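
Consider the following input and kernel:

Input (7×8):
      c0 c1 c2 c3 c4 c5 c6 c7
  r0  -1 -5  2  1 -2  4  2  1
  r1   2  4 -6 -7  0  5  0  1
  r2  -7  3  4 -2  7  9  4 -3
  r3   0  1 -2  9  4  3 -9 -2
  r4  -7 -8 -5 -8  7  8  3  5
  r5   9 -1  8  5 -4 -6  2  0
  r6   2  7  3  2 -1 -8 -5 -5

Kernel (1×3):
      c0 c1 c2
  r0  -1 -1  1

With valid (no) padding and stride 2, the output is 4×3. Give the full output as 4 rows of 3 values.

Output[0,0]: The receptive field on the input at this output position is [-1 -5 2]. Elementwise product with the kernel and sum: -1·-1 + -5·-1 + 2·1.
Output[0,1]: The receptive field on the input at this output position is [2 1 -2]. Elementwise product with the kernel and sum: 2·-1 + 1·-1 + -2·1.

8 -5 0
8 5 -12
10 20 -12
-6 -6 4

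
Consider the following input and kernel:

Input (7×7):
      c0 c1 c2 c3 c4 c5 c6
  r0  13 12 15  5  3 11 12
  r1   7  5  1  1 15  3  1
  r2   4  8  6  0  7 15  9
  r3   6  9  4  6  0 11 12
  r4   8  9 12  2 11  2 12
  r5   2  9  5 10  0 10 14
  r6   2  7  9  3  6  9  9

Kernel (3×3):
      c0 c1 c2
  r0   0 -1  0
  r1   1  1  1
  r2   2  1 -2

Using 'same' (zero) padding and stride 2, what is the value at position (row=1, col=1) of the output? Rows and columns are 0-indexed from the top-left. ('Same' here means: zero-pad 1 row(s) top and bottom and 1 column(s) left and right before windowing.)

The receptive field on the zero-padded input at this output position is [5 1 1 / 8 6 0 / 9 4 6]. Elementwise product with the kernel and sum: 1·-1 + 8·1 + 6·1 + 0·1 + 9·2 + 4·1 + 6·-2.

23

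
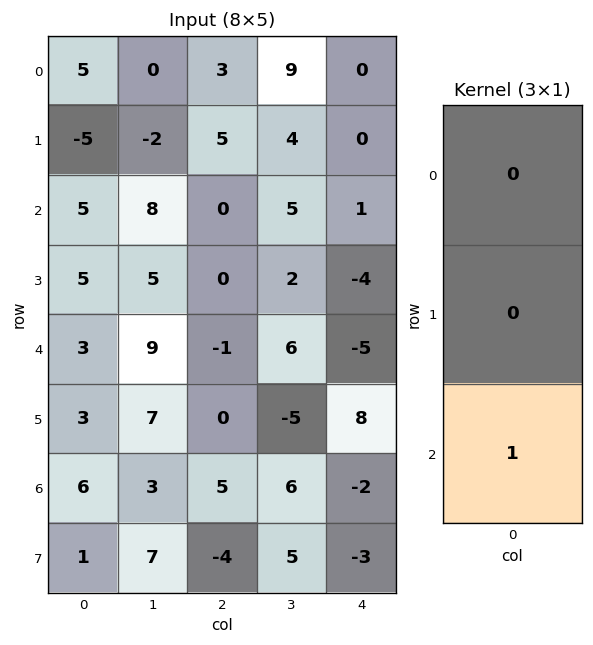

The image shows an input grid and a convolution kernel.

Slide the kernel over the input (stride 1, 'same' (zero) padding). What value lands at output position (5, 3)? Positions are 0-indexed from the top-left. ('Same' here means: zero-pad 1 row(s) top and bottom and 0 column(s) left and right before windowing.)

6

The receptive field on the zero-padded input at this output position is [6 / -5 / 6]. Elementwise product with the kernel and sum: 6·1.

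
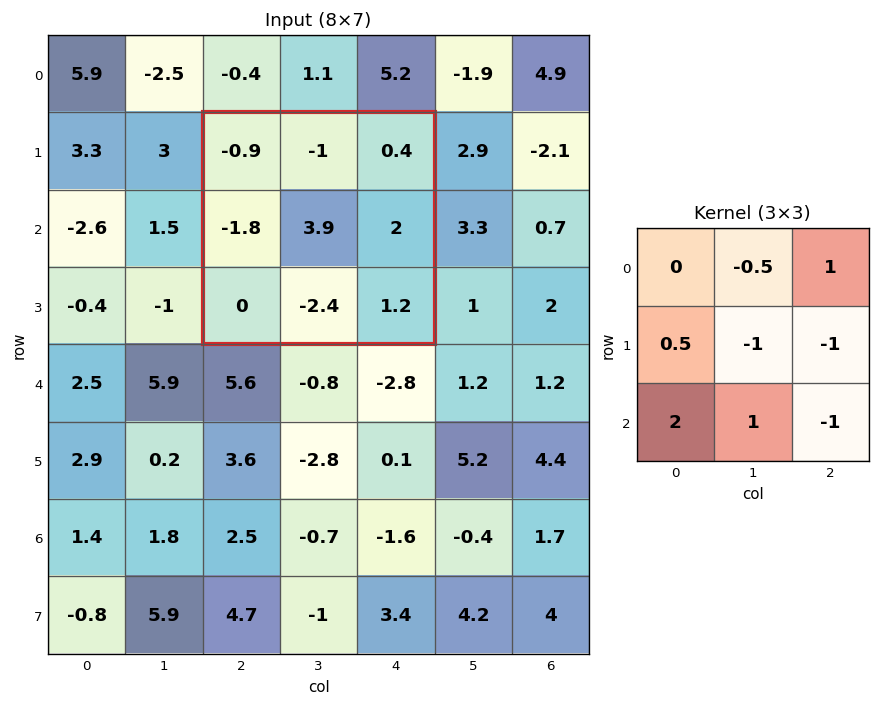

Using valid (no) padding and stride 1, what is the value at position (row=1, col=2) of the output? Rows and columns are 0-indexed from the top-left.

-9.5

The receptive field on the input at this output position is [-0.9 -1 0.4 / -1.8 3.9 2 / 0 -2.4 1.2]. Elementwise product with the kernel and sum: -1·-0.5 + 0.4·1 + -1.8·0.5 + 3.9·-1 + 2·-1 + 0·2 + -2.4·1 + 1.2·-1.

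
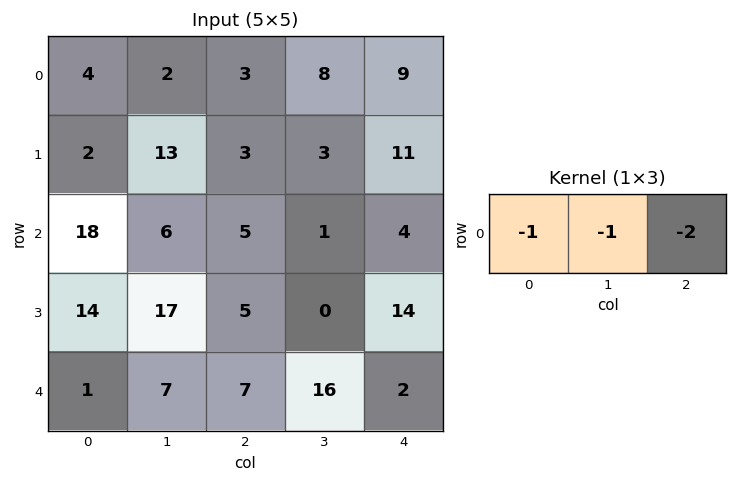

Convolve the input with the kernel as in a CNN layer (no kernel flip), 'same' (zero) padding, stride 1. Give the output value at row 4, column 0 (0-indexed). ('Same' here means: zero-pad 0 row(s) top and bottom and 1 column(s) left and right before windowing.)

-15

The receptive field on the zero-padded input at this output position is [0 1 7]. Elementwise product with the kernel and sum: 0·-1 + 1·-1 + 7·-2.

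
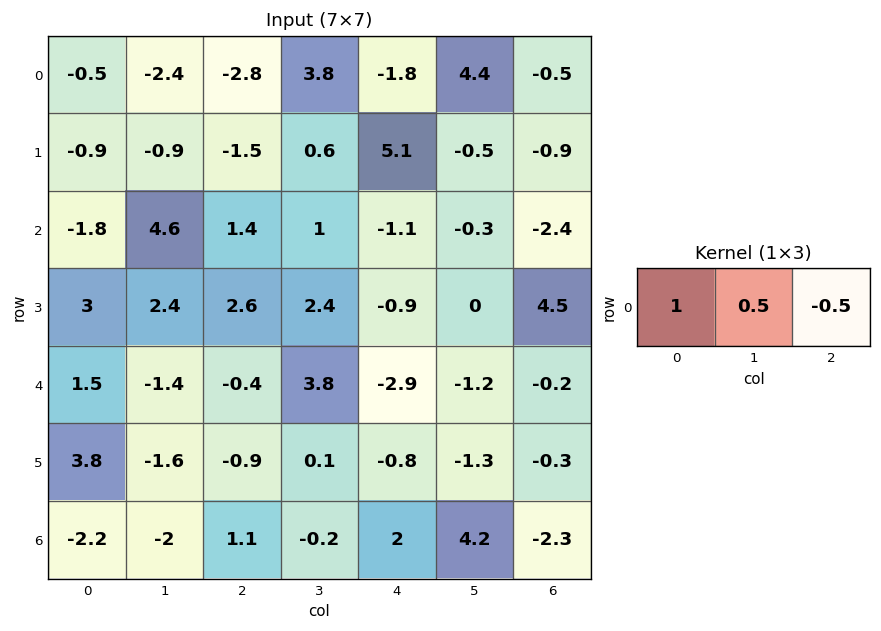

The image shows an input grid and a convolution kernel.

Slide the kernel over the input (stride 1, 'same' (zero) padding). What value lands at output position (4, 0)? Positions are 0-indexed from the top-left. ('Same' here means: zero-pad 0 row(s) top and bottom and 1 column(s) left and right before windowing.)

1.45

The receptive field on the zero-padded input at this output position is [0 1.5 -1.4]. Elementwise product with the kernel and sum: 0·1 + 1.5·0.5 + -1.4·-0.5.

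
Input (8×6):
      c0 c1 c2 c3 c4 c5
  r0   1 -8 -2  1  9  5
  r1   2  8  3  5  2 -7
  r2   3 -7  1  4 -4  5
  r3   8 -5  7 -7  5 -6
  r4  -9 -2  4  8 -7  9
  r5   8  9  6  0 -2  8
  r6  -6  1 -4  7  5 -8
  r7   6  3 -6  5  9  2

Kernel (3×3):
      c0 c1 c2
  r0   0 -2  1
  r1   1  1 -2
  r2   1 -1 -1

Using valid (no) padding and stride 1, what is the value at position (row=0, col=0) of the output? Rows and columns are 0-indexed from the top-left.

27

The receptive field on the input at this output position is [1 -8 -2 / 2 8 3 / 3 -7 1]. Elementwise product with the kernel and sum: -8·-2 + -2·1 + 2·1 + 8·1 + 3·-2 + 3·1 + -7·-1 + 1·-1.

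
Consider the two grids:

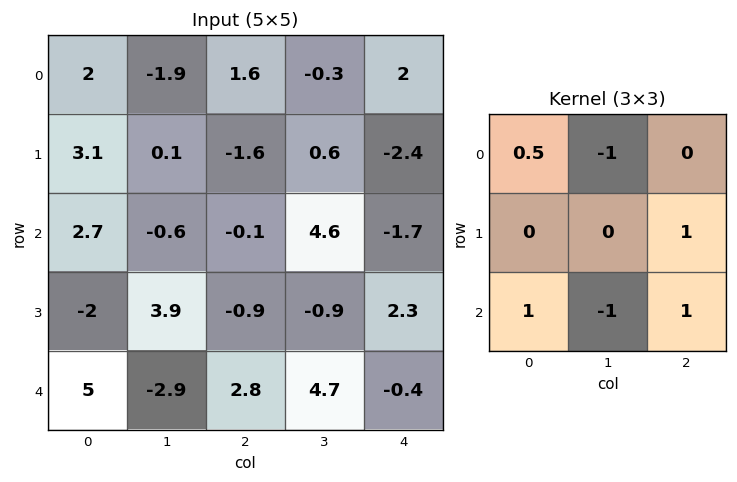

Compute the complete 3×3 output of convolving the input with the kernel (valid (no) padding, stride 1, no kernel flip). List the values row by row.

Output[0,0]: The receptive field on the input at this output position is [2 -1.9 1.6 / 3.1 0.1 -1.6 / 2.7 -0.6 -0.1]. Elementwise product with the kernel and sum: 2·0.5 + -1.9·-1 + -1.6·1 + 2.7·1 + -0.6·-1 + -0.1·1.
Output[0,1]: The receptive field on the input at this output position is [-1.9 1.6 -0.3 / 0.1 -1.6 0.6 / -0.6 -0.1 4.6]. Elementwise product with the kernel and sum: -1.9·0.5 + 1.6·-1 + 0.6·1 + -0.6·1 + -0.1·-1 + 4.6·1.

4.5 2.15 -7.7
-5.45 10.15 -0.8
11.75 -2.1 -4.65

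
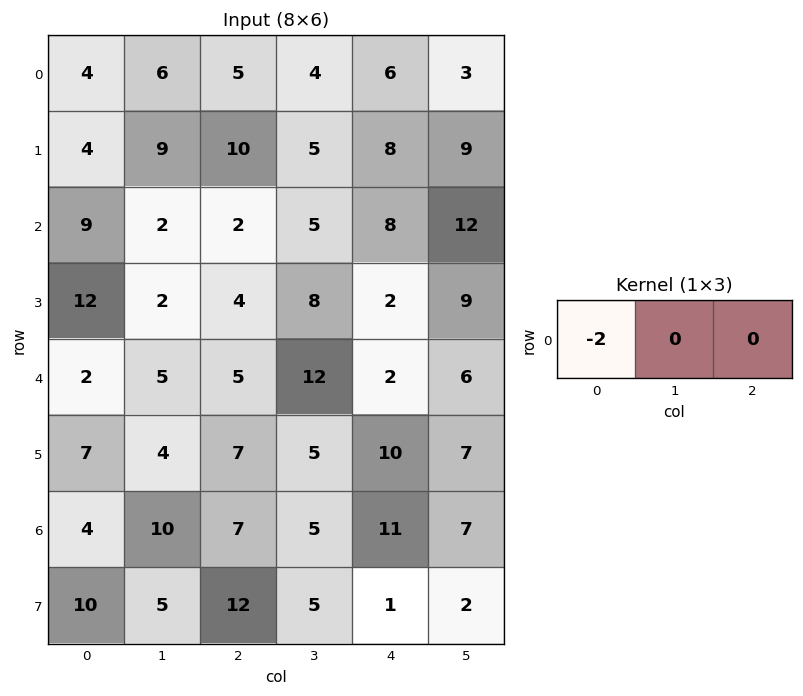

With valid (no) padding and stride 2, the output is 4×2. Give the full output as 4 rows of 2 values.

Output[0,0]: The receptive field on the input at this output position is [4 6 5]. Elementwise product with the kernel and sum: 4·-2.
Output[0,1]: The receptive field on the input at this output position is [5 4 6]. Elementwise product with the kernel and sum: 5·-2.

-8 -10
-18 -4
-4 -10
-8 -14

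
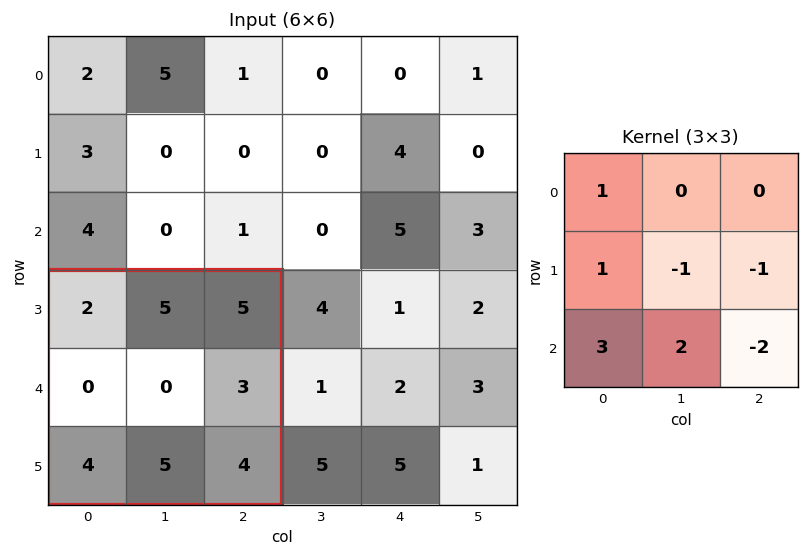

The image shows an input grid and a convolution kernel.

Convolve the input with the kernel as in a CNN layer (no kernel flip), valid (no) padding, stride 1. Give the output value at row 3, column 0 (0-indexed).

13

The receptive field on the input at this output position is [2 5 5 / 0 0 3 / 4 5 4]. Elementwise product with the kernel and sum: 2·1 + 0·1 + 0·-1 + 3·-1 + 4·3 + 5·2 + 4·-2.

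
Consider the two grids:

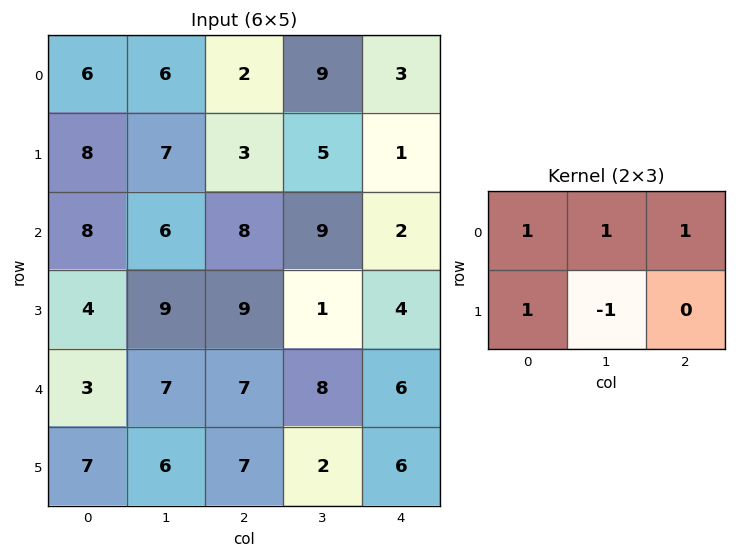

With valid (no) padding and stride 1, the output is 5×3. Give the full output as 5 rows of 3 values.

15 21 12
20 13 8
17 23 27
18 19 13
18 21 26

Output[0,0]: The receptive field on the input at this output position is [6 6 2 / 8 7 3]. Elementwise product with the kernel and sum: 6·1 + 6·1 + 2·1 + 8·1 + 7·-1.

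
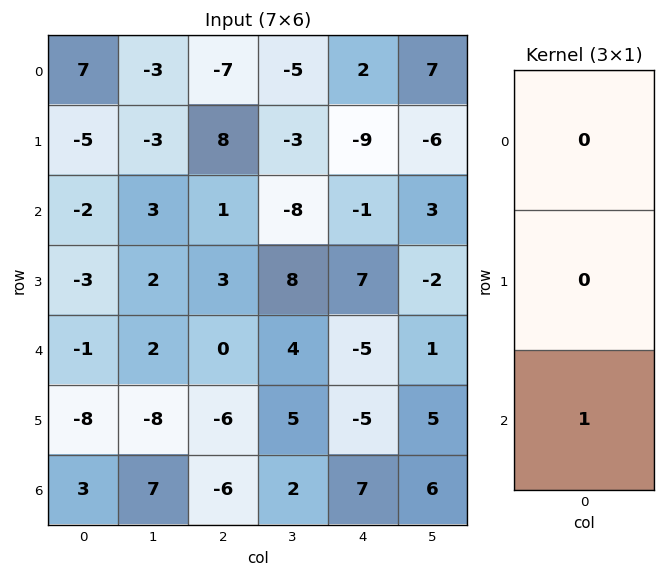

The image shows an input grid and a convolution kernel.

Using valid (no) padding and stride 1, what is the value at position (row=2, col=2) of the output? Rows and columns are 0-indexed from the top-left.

The receptive field on the input at this output position is [1 / 3 / 0]. Elementwise product with the kernel and sum: 0·1.

0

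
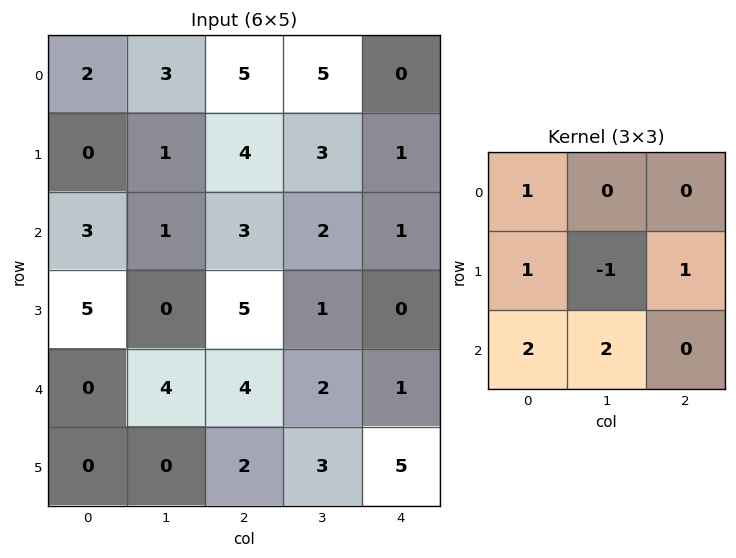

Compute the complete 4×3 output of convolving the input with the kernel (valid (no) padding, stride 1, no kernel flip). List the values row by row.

13 11 17
15 11 18
21 13 19
5 6 18

Output[0,0]: The receptive field on the input at this output position is [2 3 5 / 0 1 4 / 3 1 3]. Elementwise product with the kernel and sum: 2·1 + 0·1 + 1·-1 + 4·1 + 3·2 + 1·2.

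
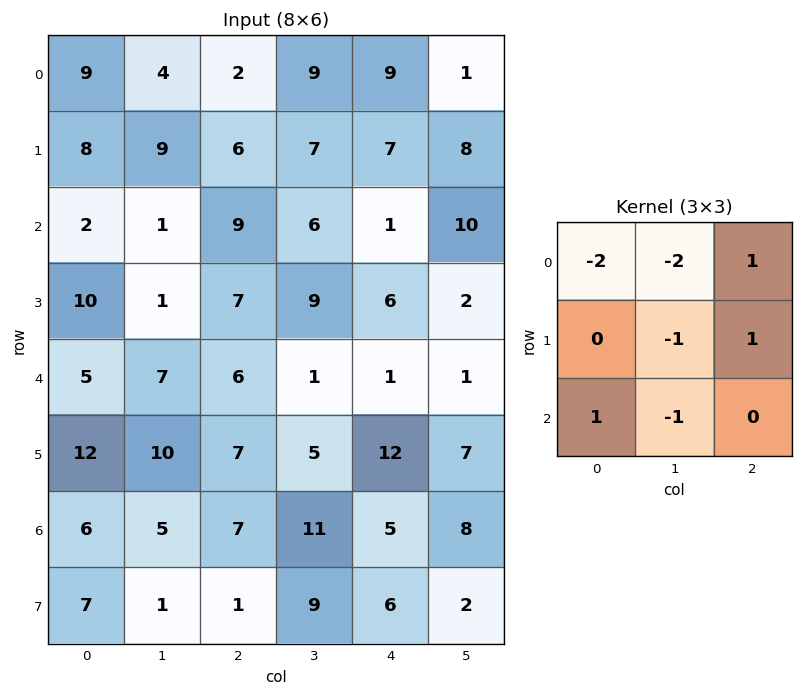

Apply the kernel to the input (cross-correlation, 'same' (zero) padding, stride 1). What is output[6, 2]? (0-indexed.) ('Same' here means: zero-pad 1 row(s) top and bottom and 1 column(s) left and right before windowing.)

-25

The receptive field on the zero-padded input at this output position is [10 7 5 / 5 7 11 / 1 1 9]. Elementwise product with the kernel and sum: 10·-2 + 7·-2 + 5·1 + 7·-1 + 11·1 + 1·1 + 1·-1.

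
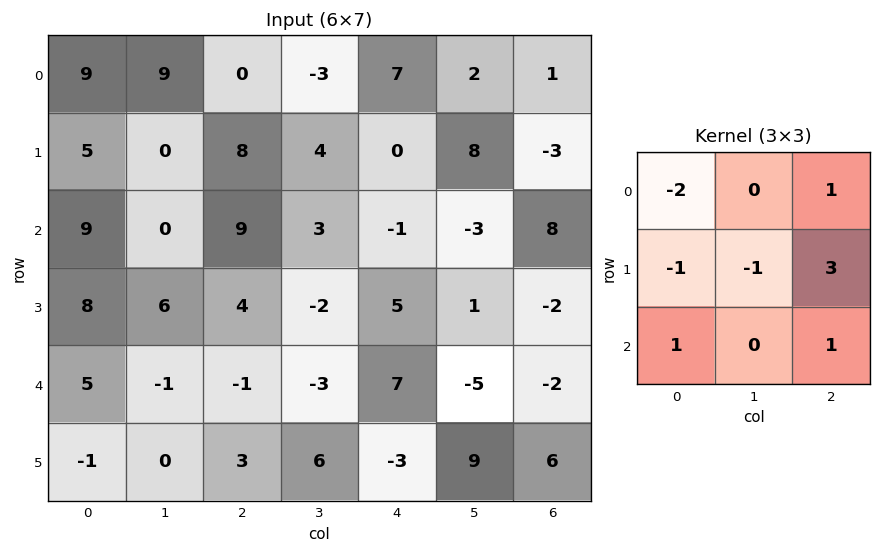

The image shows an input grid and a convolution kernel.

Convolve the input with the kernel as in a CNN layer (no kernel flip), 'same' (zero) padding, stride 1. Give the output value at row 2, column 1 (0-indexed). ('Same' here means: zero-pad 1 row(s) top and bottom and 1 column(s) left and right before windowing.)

28

The receptive field on the zero-padded input at this output position is [5 0 8 / 9 0 9 / 8 6 4]. Elementwise product with the kernel and sum: 5·-2 + 8·1 + 9·-1 + 0·-1 + 9·3 + 8·1 + 4·1.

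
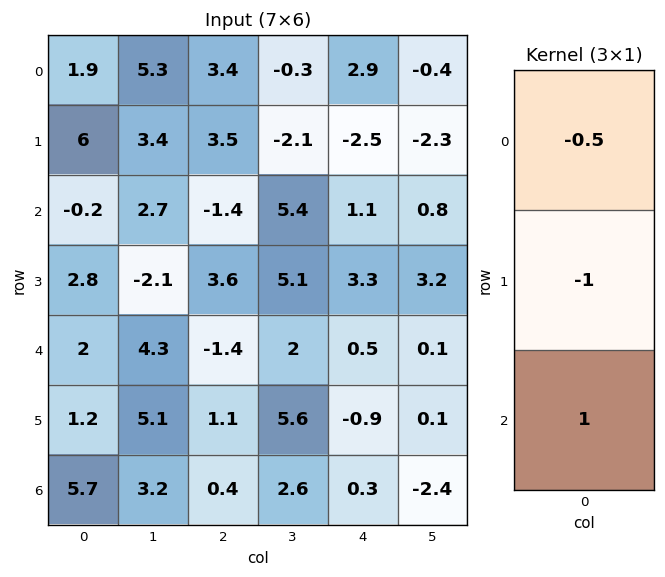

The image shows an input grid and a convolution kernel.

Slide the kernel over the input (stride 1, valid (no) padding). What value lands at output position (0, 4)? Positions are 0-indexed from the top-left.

The receptive field on the input at this output position is [2.9 / -2.5 / 1.1]. Elementwise product with the kernel and sum: 2.9·-0.5 + -2.5·-1 + 1.1·1.

2.15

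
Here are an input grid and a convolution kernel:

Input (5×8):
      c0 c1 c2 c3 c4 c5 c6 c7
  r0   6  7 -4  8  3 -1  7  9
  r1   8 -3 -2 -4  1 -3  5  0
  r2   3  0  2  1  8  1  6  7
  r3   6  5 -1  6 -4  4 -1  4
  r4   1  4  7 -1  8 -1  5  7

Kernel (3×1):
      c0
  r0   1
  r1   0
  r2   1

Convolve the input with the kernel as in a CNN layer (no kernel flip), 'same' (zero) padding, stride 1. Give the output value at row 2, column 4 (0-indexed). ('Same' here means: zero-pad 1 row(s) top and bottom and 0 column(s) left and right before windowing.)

The receptive field on the zero-padded input at this output position is [1 / 8 / -4]. Elementwise product with the kernel and sum: 1·1 + -4·1.

-3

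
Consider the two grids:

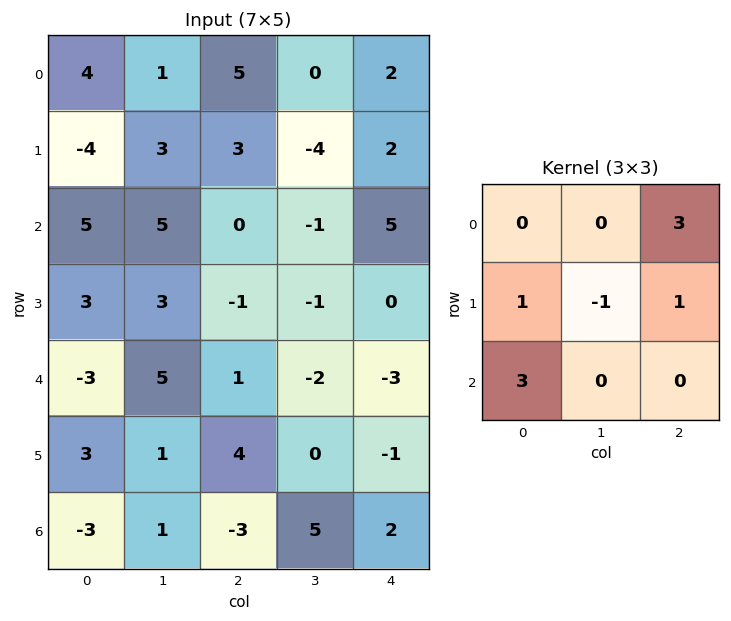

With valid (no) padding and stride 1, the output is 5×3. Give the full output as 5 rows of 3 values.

Output[0,0]: The receptive field on the input at this output position is [4 1 5 / -4 3 3 / 5 5 0]. Elementwise product with the kernel and sum: 5·3 + -4·1 + 3·-1 + 3·1 + 5·3.

26 11 15
18 1 9
-10 15 18
-1 2 12
0 -6 -15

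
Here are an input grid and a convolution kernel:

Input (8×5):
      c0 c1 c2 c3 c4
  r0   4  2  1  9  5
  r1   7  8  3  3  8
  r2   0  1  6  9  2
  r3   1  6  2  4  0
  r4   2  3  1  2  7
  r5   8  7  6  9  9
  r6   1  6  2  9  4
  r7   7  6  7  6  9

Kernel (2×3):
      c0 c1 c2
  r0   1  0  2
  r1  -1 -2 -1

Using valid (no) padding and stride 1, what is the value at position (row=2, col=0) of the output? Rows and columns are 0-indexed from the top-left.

-3

The receptive field on the input at this output position is [0 1 6 / 1 6 2]. Elementwise product with the kernel and sum: 0·1 + 6·2 + 1·-1 + 6·-2 + 2·-1.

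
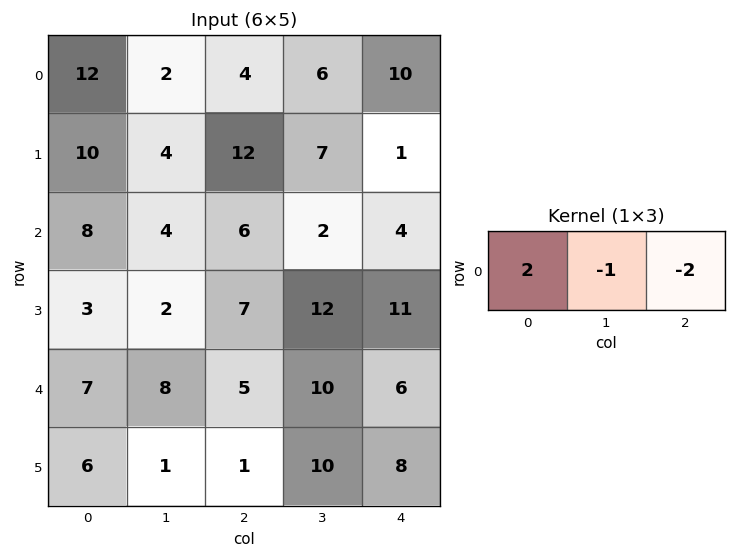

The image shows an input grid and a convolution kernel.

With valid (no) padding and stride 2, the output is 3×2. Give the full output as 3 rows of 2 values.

Output[0,0]: The receptive field on the input at this output position is [12 2 4]. Elementwise product with the kernel and sum: 12·2 + 2·-1 + 4·-2.

14 -18
0 2
-4 -12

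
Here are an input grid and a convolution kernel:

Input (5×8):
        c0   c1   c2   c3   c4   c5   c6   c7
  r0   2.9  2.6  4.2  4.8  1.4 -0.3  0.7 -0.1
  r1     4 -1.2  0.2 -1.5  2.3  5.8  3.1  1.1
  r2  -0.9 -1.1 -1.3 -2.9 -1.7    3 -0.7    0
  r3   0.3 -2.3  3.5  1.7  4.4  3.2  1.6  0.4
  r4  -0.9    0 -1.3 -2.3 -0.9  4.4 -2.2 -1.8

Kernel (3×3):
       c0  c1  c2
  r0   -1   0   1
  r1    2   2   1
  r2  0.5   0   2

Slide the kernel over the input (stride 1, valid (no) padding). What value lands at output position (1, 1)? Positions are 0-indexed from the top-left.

-5.75

The receptive field on the input at this output position is [-1.2 0.2 -1.5 / -1.1 -1.3 -2.9 / -2.3 3.5 1.7]. Elementwise product with the kernel and sum: -1.2·-1 + -1.5·1 + -1.1·2 + -1.3·2 + -2.9·1 + -2.3·0.5 + 1.7·2.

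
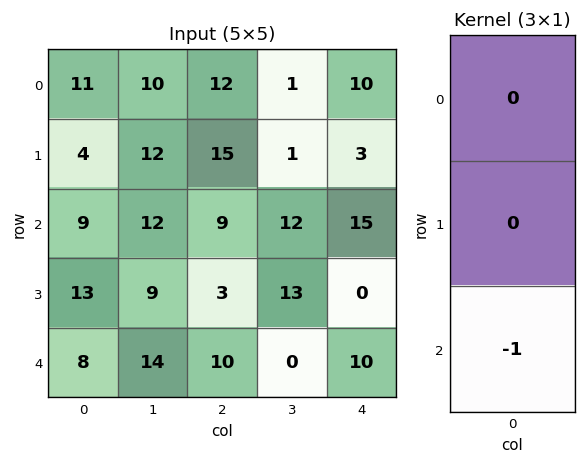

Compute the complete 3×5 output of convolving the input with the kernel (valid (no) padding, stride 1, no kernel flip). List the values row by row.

Output[0,0]: The receptive field on the input at this output position is [11 / 4 / 9]. Elementwise product with the kernel and sum: 9·-1.
Output[0,1]: The receptive field on the input at this output position is [10 / 12 / 12]. Elementwise product with the kernel and sum: 12·-1.

-9 -12 -9 -12 -15
-13 -9 -3 -13 0
-8 -14 -10 0 -10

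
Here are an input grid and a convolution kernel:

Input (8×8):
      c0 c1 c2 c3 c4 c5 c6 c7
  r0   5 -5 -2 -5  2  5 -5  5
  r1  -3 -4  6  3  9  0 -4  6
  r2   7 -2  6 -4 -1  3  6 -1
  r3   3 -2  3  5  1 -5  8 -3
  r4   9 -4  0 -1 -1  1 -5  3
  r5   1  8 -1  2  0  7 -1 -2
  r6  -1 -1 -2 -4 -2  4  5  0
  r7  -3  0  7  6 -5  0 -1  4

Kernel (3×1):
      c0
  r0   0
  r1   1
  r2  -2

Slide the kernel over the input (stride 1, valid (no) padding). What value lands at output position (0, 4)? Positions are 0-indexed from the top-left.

The receptive field on the input at this output position is [2 / 9 / -1]. Elementwise product with the kernel and sum: 9·1 + -1·-2.

11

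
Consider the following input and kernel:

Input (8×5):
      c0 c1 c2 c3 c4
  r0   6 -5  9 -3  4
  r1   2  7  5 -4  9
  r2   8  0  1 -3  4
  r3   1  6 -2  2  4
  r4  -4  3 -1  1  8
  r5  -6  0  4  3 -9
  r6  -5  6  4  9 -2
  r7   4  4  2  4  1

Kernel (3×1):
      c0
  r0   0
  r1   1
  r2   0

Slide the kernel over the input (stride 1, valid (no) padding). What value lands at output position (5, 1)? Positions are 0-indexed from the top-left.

The receptive field on the input at this output position is [0 / 6 / 4]. Elementwise product with the kernel and sum: 6·1.

6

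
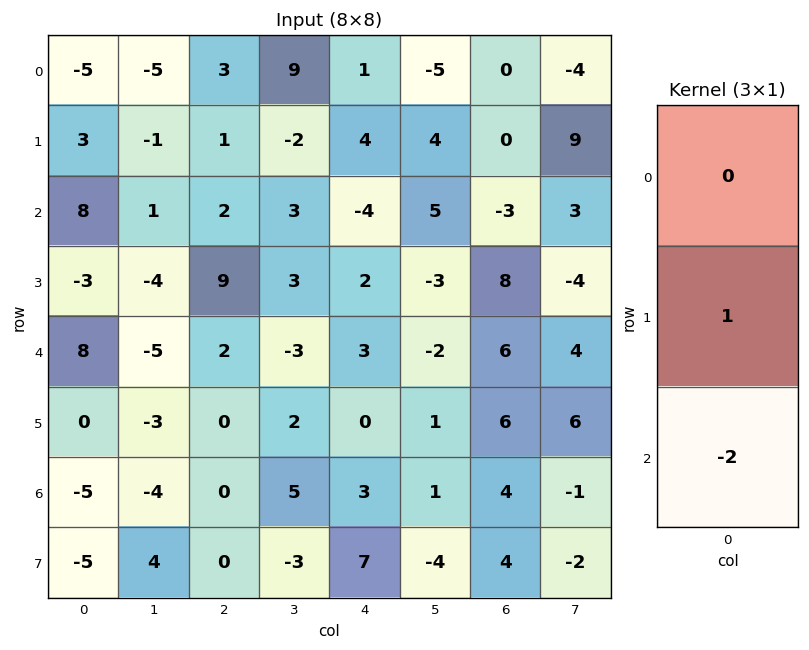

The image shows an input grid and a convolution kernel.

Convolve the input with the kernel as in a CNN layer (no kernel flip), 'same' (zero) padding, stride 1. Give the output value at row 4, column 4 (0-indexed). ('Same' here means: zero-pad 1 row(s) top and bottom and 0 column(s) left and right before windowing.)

3

The receptive field on the zero-padded input at this output position is [2 / 3 / 0]. Elementwise product with the kernel and sum: 3·1 + 0·-2.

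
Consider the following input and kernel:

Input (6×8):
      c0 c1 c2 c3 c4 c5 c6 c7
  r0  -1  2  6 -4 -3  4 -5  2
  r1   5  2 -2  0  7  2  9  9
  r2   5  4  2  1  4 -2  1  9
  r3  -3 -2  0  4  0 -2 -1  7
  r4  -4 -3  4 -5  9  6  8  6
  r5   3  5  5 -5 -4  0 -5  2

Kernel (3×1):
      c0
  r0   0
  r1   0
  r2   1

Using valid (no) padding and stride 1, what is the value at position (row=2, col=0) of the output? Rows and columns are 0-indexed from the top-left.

-4

The receptive field on the input at this output position is [5 / -3 / -4]. Elementwise product with the kernel and sum: -4·1.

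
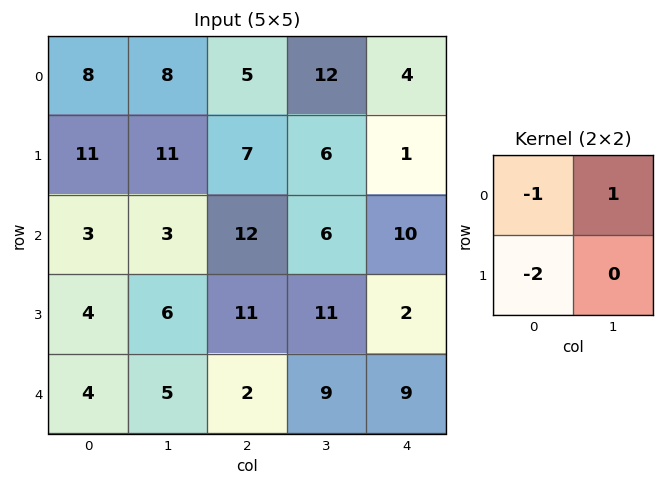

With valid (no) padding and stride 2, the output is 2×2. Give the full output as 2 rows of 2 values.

Output[0,0]: The receptive field on the input at this output position is [8 8 / 11 11]. Elementwise product with the kernel and sum: 8·-1 + 8·1 + 11·-2.
Output[0,1]: The receptive field on the input at this output position is [5 12 / 7 6]. Elementwise product with the kernel and sum: 5·-1 + 12·1 + 7·-2.

-22 -7
-8 -28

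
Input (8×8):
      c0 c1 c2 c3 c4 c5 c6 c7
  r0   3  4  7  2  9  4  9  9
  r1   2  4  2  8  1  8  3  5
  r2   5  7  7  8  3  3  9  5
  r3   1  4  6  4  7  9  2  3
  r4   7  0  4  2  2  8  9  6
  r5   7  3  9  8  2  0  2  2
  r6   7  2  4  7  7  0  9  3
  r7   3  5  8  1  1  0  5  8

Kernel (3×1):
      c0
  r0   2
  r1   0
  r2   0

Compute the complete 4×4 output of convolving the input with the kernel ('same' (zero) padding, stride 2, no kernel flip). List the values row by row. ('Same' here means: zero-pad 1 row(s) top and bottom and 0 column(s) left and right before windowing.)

0 0 0 0
4 4 2 6
2 12 14 4
14 18 4 4

Output[0,0]: The receptive field on the zero-padded input at this output position is [0 / 3 / 2]. Elementwise product with the kernel and sum: 0·2.
Output[0,1]: The receptive field on the zero-padded input at this output position is [0 / 7 / 2]. Elementwise product with the kernel and sum: 0·2.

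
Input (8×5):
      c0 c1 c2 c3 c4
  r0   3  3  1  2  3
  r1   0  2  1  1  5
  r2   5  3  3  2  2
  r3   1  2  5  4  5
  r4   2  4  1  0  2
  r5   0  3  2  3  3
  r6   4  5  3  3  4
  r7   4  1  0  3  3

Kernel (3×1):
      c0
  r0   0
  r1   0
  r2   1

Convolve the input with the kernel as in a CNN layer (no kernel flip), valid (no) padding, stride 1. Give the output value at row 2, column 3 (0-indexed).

0

The receptive field on the input at this output position is [2 / 4 / 0]. Elementwise product with the kernel and sum: 0·1.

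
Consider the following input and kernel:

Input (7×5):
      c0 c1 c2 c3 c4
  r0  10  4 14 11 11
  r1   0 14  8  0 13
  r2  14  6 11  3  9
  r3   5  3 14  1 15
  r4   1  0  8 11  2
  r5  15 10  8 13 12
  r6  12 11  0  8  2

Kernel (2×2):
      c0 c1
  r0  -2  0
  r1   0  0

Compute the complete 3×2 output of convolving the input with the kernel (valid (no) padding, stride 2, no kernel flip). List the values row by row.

-20 -28
-28 -22
-2 -16

Output[0,0]: The receptive field on the input at this output position is [10 4 / 0 14]. Elementwise product with the kernel and sum: 10·-2.
Output[0,1]: The receptive field on the input at this output position is [14 11 / 8 0]. Elementwise product with the kernel and sum: 14·-2.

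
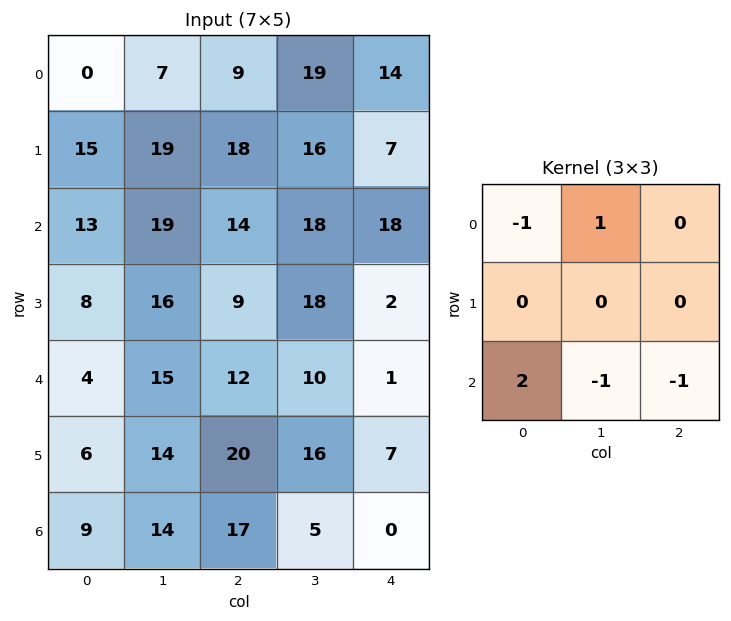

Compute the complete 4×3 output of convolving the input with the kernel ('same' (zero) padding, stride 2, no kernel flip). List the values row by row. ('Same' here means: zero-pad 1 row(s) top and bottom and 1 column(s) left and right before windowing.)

-34 4 25
-9 4 25
-12 -15 9
6 6 -9

Output[0,0]: The receptive field on the zero-padded input at this output position is [0 0 0 / 0 0 7 / 0 15 19]. Elementwise product with the kernel and sum: 0·-1 + 0·1 + 0·2 + 15·-1 + 19·-1.
Output[0,1]: The receptive field on the zero-padded input at this output position is [0 0 0 / 7 9 19 / 19 18 16]. Elementwise product with the kernel and sum: 0·-1 + 0·1 + 19·2 + 18·-1 + 16·-1.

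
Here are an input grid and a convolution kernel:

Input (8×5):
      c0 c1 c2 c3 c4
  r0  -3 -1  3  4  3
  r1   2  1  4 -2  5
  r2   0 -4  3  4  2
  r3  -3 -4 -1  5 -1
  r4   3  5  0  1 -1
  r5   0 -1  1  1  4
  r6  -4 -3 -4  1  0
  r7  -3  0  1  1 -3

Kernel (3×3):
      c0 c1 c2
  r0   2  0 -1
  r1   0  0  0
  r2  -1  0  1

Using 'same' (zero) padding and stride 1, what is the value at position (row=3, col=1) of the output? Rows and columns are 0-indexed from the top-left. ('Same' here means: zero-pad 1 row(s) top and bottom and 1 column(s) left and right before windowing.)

The receptive field on the zero-padded input at this output position is [0 -4 3 / -3 -4 -1 / 3 5 0]. Elementwise product with the kernel and sum: 0·2 + 3·-1 + 3·-1 + 0·1.

-6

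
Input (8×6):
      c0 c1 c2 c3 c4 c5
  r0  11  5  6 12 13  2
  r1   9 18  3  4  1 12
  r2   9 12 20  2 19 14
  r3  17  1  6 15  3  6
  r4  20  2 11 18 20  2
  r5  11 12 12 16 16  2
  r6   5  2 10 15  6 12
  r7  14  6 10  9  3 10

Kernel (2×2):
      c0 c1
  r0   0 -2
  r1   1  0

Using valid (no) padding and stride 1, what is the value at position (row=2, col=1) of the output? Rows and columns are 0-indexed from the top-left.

The receptive field on the input at this output position is [12 20 / 1 6]. Elementwise product with the kernel and sum: 20·-2 + 1·1.

-39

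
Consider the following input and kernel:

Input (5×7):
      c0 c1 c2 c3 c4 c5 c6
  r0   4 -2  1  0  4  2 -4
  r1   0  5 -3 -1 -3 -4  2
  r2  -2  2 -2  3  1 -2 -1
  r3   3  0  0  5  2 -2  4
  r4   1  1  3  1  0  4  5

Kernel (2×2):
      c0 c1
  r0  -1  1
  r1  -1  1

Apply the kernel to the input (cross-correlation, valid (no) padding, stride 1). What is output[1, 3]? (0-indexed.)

The receptive field on the input at this output position is [-1 -3 / 3 1]. Elementwise product with the kernel and sum: -1·-1 + -3·1 + 3·-1 + 1·1.

-4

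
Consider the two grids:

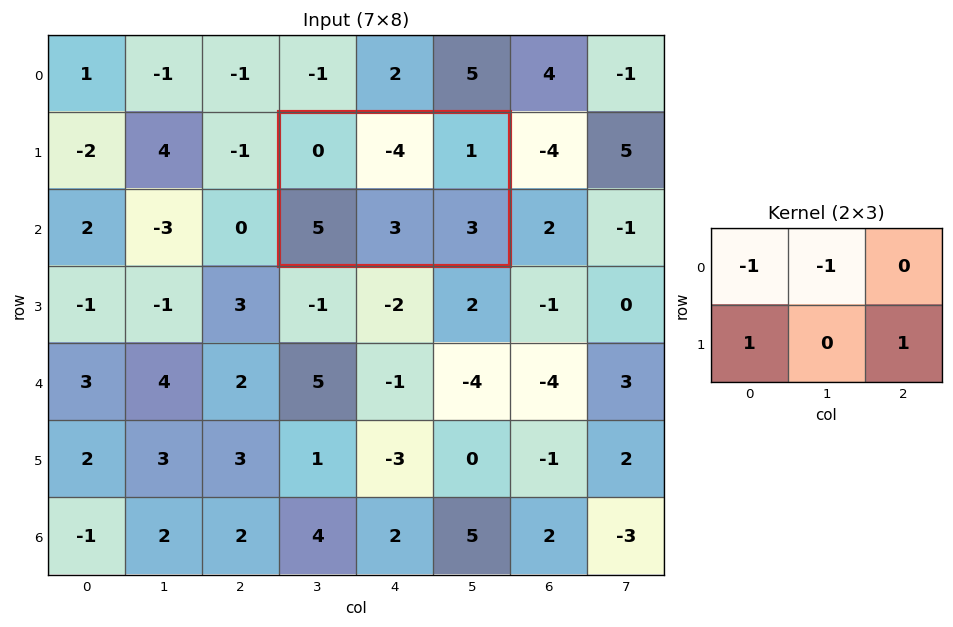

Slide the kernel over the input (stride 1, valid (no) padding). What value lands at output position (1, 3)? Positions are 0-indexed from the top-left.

12

The receptive field on the input at this output position is [0 -4 1 / 5 3 3]. Elementwise product with the kernel and sum: 0·-1 + -4·-1 + 5·1 + 3·1.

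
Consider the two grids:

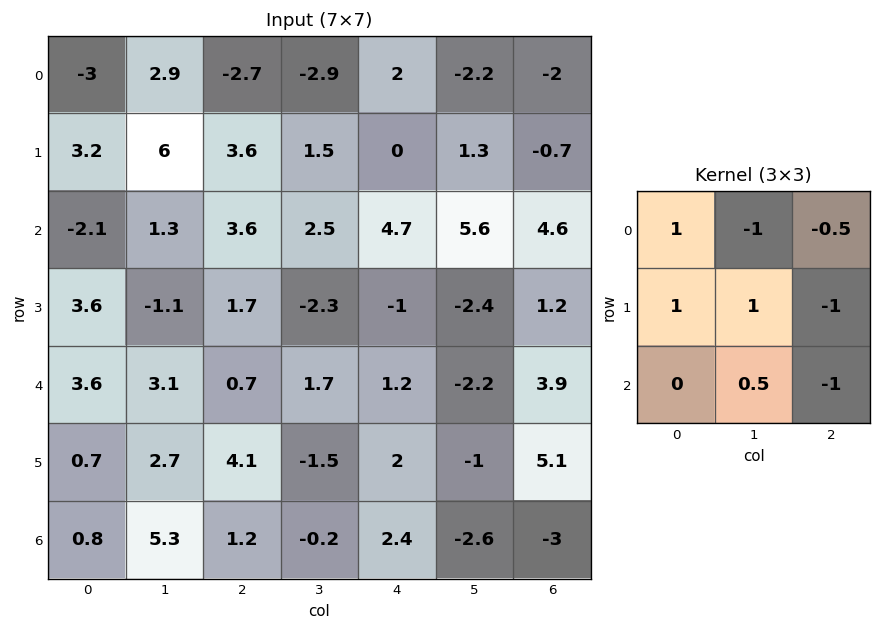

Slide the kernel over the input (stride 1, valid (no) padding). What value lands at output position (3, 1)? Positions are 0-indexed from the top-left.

4

The receptive field on the input at this output position is [-1.1 1.7 -2.3 / 3.1 0.7 1.7 / 2.7 4.1 -1.5]. Elementwise product with the kernel and sum: -1.1·1 + 1.7·-1 + -2.3·-0.5 + 3.1·1 + 0.7·1 + 1.7·-1 + 4.1·0.5 + -1.5·-1.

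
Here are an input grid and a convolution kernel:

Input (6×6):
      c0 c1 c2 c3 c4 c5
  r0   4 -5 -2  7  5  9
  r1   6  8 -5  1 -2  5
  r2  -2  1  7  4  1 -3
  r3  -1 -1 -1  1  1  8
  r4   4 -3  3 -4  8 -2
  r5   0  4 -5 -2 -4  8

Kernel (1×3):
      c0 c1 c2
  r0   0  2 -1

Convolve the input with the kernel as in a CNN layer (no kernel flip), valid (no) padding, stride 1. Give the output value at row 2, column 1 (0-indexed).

10

The receptive field on the input at this output position is [1 7 4]. Elementwise product with the kernel and sum: 7·2 + 4·-1.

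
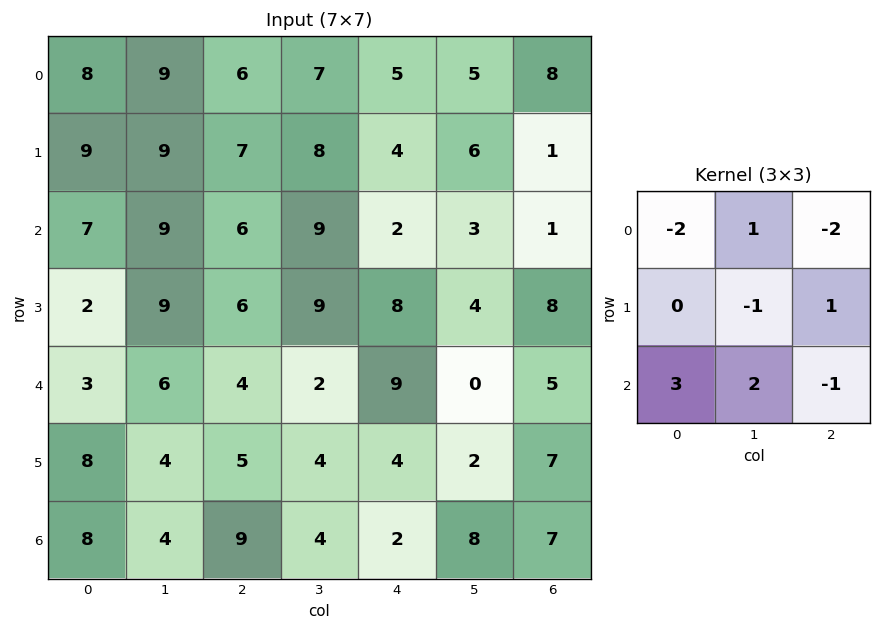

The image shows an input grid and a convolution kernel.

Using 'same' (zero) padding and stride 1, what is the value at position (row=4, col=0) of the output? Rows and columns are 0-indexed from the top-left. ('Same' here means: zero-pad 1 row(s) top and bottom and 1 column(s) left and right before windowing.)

-1

The receptive field on the zero-padded input at this output position is [0 2 9 / 0 3 6 / 0 8 4]. Elementwise product with the kernel and sum: 0·-2 + 2·1 + 9·-2 + 3·-1 + 6·1 + 0·3 + 8·2 + 4·-1.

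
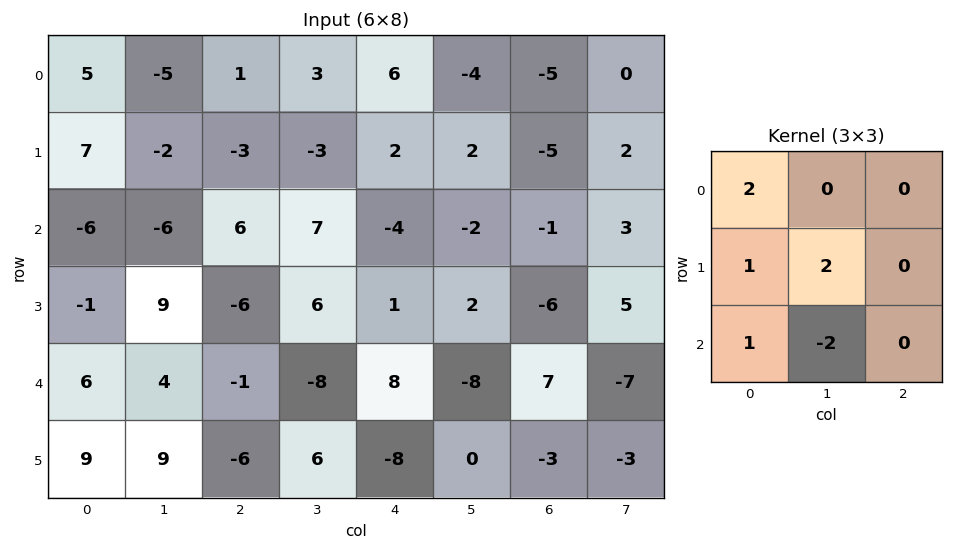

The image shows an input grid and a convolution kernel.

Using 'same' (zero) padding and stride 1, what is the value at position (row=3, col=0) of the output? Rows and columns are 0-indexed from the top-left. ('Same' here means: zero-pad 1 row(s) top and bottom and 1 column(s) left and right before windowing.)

The receptive field on the zero-padded input at this output position is [0 -6 -6 / 0 -1 9 / 0 6 4]. Elementwise product with the kernel and sum: 0·2 + 0·1 + -1·2 + 0·1 + 6·-2.

-14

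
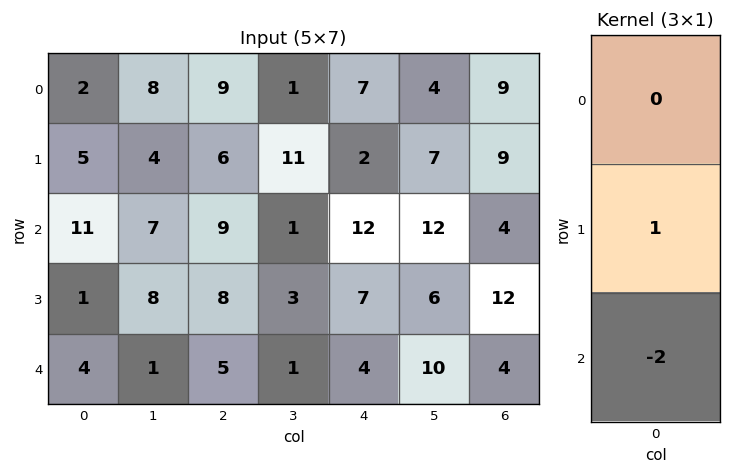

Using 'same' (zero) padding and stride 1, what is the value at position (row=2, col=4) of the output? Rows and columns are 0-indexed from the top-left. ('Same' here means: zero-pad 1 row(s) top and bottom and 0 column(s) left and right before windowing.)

The receptive field on the zero-padded input at this output position is [2 / 12 / 7]. Elementwise product with the kernel and sum: 12·1 + 7·-2.

-2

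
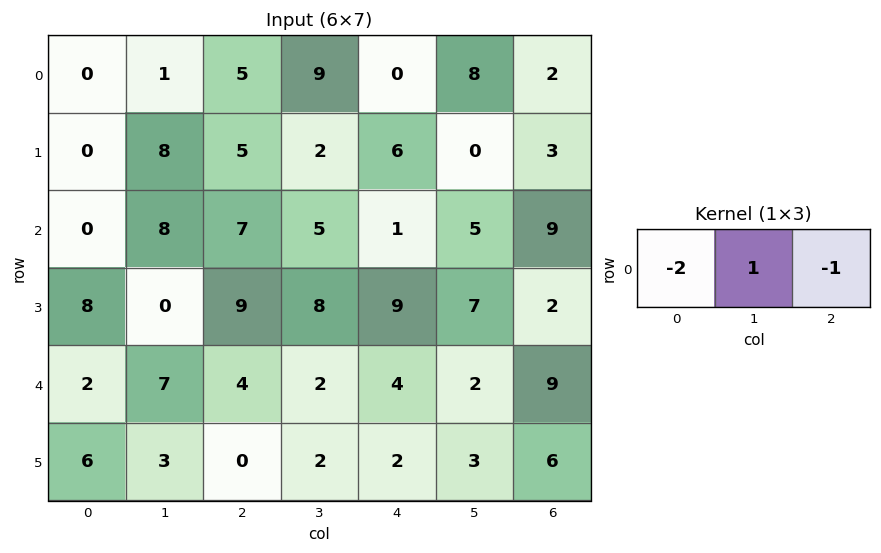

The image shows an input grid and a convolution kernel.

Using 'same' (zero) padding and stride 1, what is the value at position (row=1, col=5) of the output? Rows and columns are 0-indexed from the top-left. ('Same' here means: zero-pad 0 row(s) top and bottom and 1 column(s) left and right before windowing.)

The receptive field on the zero-padded input at this output position is [6 0 3]. Elementwise product with the kernel and sum: 6·-2 + 0·1 + 3·-1.

-15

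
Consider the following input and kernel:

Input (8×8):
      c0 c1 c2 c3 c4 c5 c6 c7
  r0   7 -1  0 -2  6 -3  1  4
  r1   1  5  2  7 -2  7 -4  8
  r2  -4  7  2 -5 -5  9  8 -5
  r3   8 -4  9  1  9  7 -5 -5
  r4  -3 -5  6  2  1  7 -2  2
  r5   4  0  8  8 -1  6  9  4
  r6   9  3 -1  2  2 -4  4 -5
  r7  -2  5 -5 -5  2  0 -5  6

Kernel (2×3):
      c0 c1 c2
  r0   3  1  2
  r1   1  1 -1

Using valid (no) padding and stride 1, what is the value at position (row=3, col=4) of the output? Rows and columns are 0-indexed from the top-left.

The receptive field on the input at this output position is [9 7 -5 / 1 7 -2]. Elementwise product with the kernel and sum: 9·3 + 7·1 + -5·2 + 1·1 + 7·1 + -2·-1.

34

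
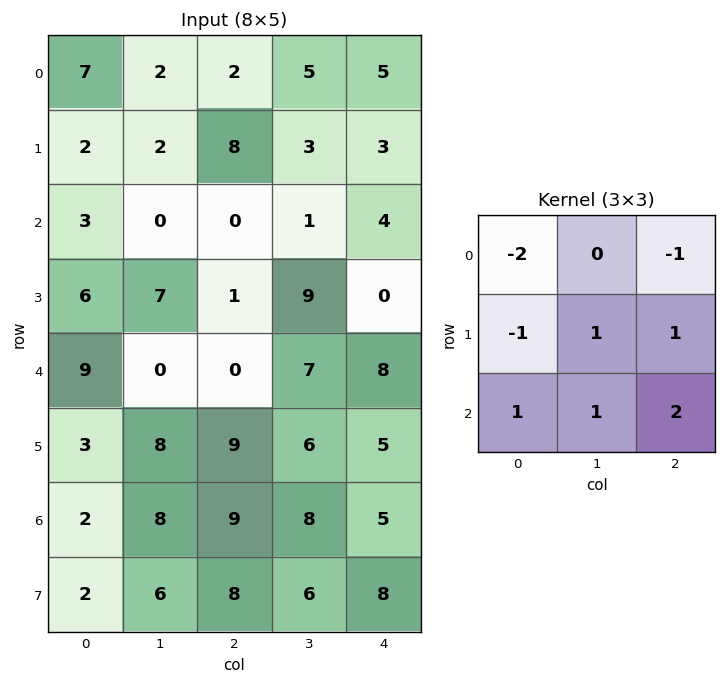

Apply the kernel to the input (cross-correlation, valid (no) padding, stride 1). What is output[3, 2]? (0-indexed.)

The receptive field on the input at this output position is [1 9 0 / 0 7 8 / 9 6 5]. Elementwise product with the kernel and sum: 1·-2 + 0·-1 + 0·-1 + 7·1 + 8·1 + 9·1 + 6·1 + 5·2.

38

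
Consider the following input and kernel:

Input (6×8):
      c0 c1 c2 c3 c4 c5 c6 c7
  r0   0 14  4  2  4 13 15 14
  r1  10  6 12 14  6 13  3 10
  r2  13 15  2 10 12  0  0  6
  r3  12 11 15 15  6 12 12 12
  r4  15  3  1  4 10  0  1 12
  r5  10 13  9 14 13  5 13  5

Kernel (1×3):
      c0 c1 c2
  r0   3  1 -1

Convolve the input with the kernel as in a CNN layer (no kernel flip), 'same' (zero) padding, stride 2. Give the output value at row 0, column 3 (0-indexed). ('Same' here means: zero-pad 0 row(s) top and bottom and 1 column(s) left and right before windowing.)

40

The receptive field on the zero-padded input at this output position is [13 15 14]. Elementwise product with the kernel and sum: 13·3 + 15·1 + 14·-1.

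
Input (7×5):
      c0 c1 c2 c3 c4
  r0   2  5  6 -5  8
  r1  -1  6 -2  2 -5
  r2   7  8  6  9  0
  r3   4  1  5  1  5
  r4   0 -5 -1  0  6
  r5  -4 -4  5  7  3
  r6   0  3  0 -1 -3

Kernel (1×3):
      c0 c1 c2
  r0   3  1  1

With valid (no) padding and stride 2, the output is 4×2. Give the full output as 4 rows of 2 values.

Output[0,0]: The receptive field on the input at this output position is [2 5 6]. Elementwise product with the kernel and sum: 2·3 + 5·1 + 6·1.

17 21
35 27
-6 3
3 -4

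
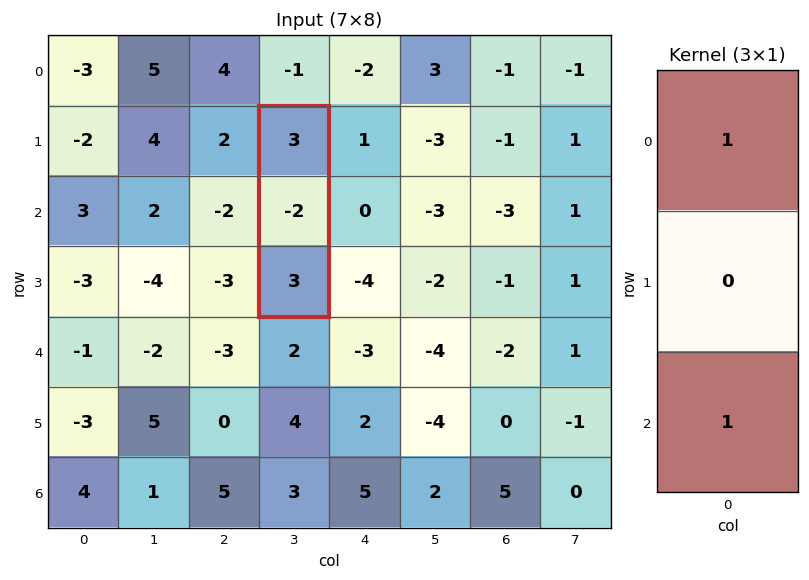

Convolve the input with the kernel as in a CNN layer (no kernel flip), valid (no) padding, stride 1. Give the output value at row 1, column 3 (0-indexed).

6

The receptive field on the input at this output position is [3 / -2 / 3]. Elementwise product with the kernel and sum: 3·1 + 3·1.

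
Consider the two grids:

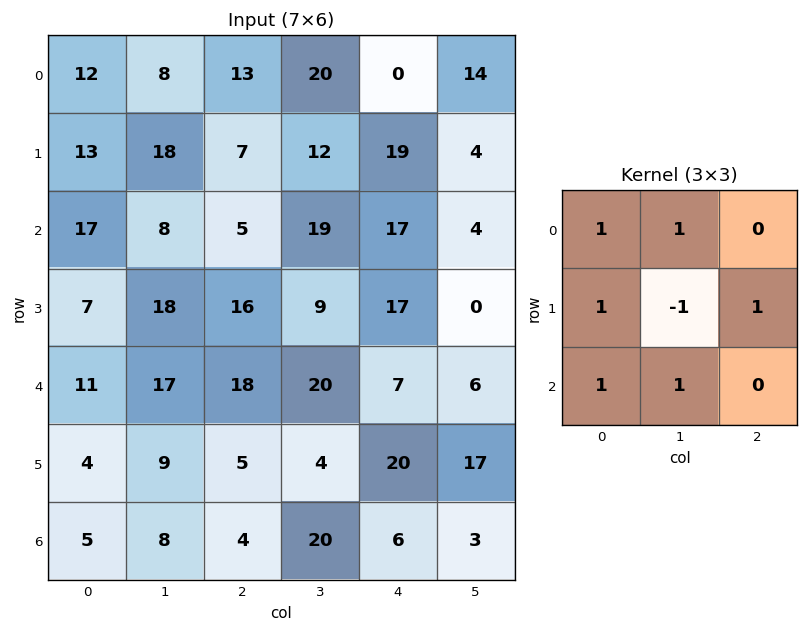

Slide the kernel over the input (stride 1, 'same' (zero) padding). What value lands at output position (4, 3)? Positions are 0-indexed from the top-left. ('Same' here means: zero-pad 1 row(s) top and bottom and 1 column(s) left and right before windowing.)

39

The receptive field on the zero-padded input at this output position is [16 9 17 / 18 20 7 / 5 4 20]. Elementwise product with the kernel and sum: 16·1 + 9·1 + 18·1 + 20·-1 + 7·1 + 5·1 + 4·1.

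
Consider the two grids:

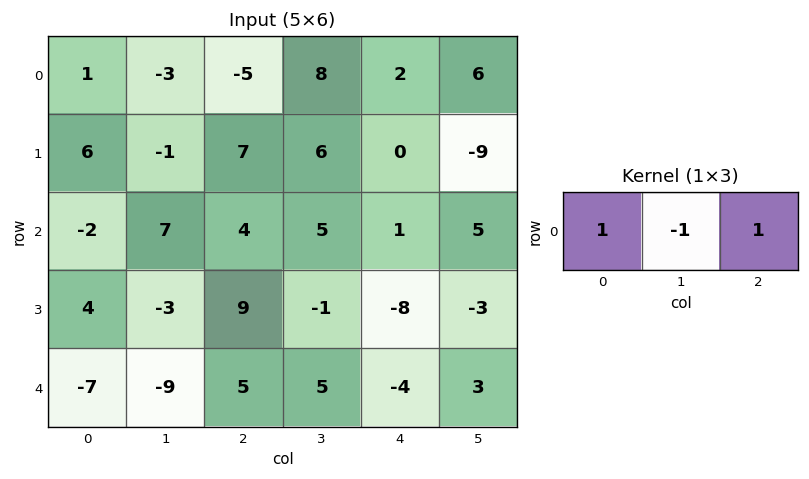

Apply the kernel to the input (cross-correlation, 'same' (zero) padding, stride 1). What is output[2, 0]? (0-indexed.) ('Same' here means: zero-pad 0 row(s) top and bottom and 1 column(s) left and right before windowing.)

9

The receptive field on the zero-padded input at this output position is [0 -2 7]. Elementwise product with the kernel and sum: 0·1 + -2·-1 + 7·1.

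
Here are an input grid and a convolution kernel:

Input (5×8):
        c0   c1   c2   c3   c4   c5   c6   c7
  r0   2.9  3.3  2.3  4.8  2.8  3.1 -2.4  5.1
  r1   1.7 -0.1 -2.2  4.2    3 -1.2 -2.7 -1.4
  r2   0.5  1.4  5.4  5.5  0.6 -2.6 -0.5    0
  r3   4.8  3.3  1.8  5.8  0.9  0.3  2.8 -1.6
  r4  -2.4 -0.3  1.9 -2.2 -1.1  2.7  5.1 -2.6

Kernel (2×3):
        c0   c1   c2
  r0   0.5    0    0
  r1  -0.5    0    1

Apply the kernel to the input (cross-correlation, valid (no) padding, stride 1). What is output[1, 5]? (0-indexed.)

The receptive field on the input at this output position is [-1.2 -2.7 -1.4 / -2.6 -0.5 0]. Elementwise product with the kernel and sum: -1.2·0.5 + -2.6·-0.5 + 0·1.

0.7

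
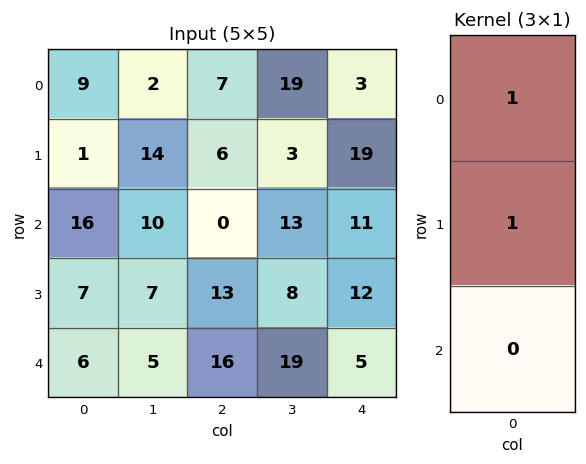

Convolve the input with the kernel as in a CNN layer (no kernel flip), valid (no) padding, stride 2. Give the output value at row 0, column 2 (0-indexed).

22

The receptive field on the input at this output position is [3 / 19 / 11]. Elementwise product with the kernel and sum: 3·1 + 19·1.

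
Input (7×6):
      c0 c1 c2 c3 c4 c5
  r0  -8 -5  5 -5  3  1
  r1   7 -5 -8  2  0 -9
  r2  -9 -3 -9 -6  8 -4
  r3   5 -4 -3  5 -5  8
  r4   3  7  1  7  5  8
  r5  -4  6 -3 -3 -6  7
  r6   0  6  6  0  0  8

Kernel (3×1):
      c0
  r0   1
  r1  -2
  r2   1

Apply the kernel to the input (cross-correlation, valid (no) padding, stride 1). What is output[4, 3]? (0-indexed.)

The receptive field on the input at this output position is [7 / -3 / 0]. Elementwise product with the kernel and sum: 7·1 + -3·-2 + 0·1.

13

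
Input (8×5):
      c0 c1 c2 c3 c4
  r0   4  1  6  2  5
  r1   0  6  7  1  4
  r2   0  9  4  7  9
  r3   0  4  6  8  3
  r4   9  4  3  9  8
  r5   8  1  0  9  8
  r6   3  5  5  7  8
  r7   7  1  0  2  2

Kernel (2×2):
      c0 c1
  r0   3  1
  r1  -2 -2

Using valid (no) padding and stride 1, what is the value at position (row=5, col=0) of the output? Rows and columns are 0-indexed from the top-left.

The receptive field on the input at this output position is [8 1 / 3 5]. Elementwise product with the kernel and sum: 8·3 + 1·1 + 3·-2 + 5·-2.

9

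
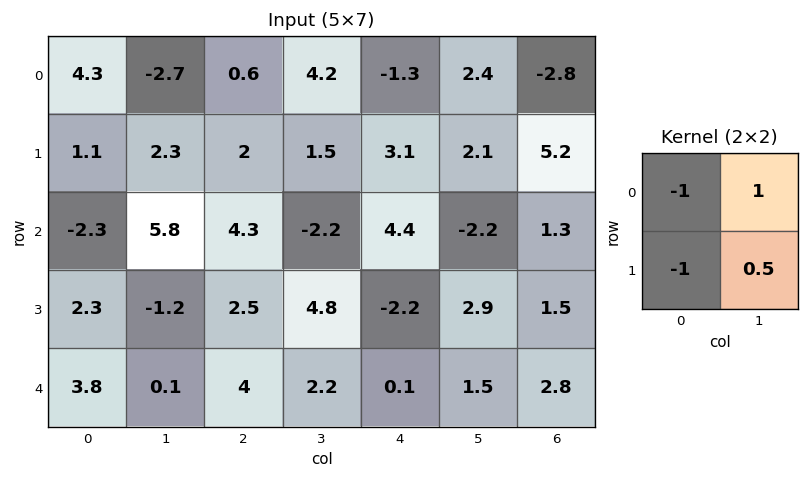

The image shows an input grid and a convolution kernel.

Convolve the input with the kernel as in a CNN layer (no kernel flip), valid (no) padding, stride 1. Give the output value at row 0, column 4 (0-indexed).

The receptive field on the input at this output position is [-1.3 2.4 / 3.1 2.1]. Elementwise product with the kernel and sum: -1.3·-1 + 2.4·1 + 3.1·-1 + 2.1·0.5.

1.65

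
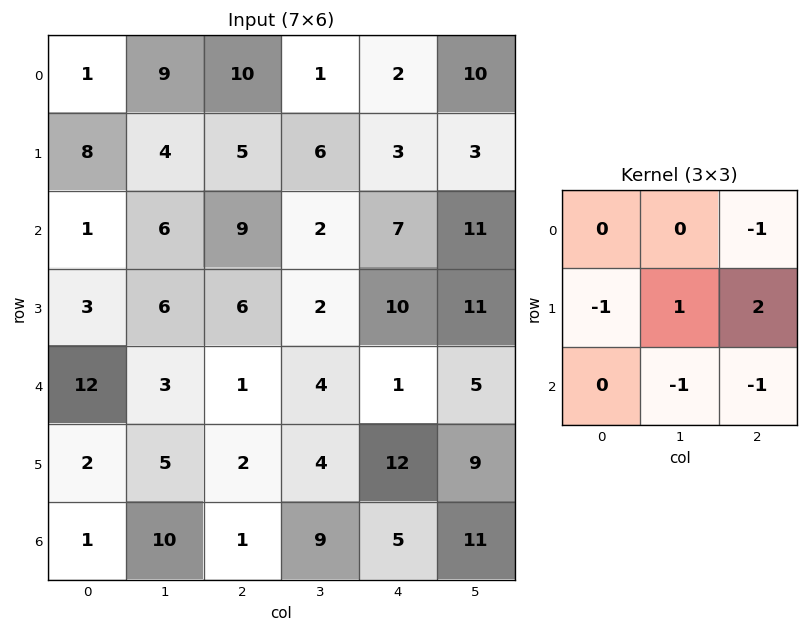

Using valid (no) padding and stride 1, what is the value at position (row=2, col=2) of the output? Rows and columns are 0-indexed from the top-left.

The receptive field on the input at this output position is [9 2 7 / 6 2 10 / 1 4 1]. Elementwise product with the kernel and sum: 7·-1 + 6·-1 + 2·1 + 10·2 + 4·-1 + 1·-1.

4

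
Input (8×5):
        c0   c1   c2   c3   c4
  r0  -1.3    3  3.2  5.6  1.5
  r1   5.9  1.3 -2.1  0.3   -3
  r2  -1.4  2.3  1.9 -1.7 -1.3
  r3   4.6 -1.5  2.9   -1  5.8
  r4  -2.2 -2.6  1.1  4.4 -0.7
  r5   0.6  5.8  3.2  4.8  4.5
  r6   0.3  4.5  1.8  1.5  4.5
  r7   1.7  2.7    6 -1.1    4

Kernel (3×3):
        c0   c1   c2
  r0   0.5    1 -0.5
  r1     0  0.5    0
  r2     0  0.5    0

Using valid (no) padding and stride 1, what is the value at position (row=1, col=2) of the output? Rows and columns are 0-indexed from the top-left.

The receptive field on the input at this output position is [-2.1 0.3 -3 / 1.9 -1.7 -1.3 / 2.9 -1 5.8]. Elementwise product with the kernel and sum: -2.1·0.5 + 0.3·1 + -3·-0.5 + -1.7·0.5 + -1·0.5.

-0.6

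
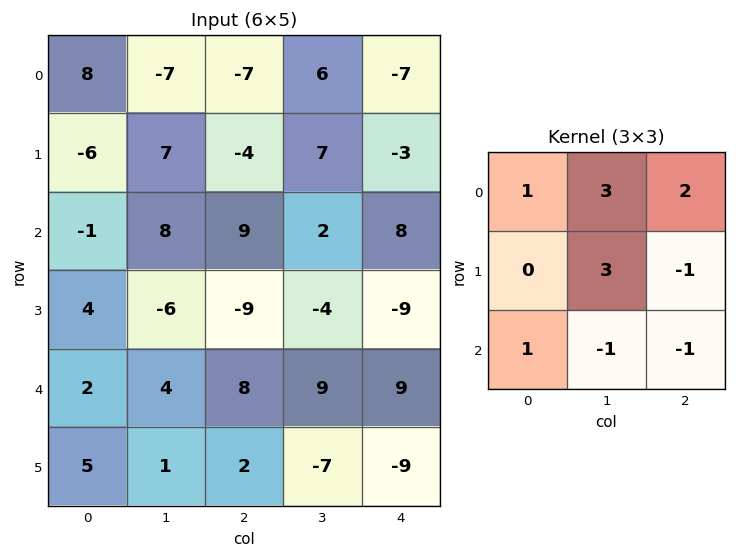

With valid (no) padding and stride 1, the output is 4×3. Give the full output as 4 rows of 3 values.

-20 -38 20
41 41 13
22 3 18
-26 -20 -3

Output[0,0]: The receptive field on the input at this output position is [8 -7 -7 / -6 7 -4 / -1 8 9]. Elementwise product with the kernel and sum: 8·1 + -7·3 + -7·2 + 7·3 + -4·-1 + -1·1 + 8·-1 + 9·-1.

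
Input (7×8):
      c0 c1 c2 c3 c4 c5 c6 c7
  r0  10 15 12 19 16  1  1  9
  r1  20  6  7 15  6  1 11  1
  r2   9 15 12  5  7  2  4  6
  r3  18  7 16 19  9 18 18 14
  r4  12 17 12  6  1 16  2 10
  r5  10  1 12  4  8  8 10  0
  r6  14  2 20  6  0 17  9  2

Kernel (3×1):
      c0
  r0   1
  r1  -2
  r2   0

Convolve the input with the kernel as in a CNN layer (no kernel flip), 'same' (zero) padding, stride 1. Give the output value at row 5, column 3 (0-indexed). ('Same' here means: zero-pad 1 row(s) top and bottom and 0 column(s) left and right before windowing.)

The receptive field on the zero-padded input at this output position is [6 / 4 / 6]. Elementwise product with the kernel and sum: 6·1 + 4·-2.

-2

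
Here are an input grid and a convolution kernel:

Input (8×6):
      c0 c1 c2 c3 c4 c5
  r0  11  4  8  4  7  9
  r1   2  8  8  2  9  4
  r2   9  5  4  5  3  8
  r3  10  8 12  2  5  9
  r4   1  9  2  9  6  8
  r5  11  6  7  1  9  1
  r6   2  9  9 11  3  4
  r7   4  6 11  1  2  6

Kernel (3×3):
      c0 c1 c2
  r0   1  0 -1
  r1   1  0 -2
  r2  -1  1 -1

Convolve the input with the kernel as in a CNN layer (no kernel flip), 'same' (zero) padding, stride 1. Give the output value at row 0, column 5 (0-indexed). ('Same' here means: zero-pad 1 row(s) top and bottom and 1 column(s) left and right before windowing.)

2

The receptive field on the zero-padded input at this output position is [0 0 0 / 7 9 0 / 9 4 0]. Elementwise product with the kernel and sum: 0·1 + 0·-1 + 7·1 + 0·-2 + 9·-1 + 4·1 + 0·-1.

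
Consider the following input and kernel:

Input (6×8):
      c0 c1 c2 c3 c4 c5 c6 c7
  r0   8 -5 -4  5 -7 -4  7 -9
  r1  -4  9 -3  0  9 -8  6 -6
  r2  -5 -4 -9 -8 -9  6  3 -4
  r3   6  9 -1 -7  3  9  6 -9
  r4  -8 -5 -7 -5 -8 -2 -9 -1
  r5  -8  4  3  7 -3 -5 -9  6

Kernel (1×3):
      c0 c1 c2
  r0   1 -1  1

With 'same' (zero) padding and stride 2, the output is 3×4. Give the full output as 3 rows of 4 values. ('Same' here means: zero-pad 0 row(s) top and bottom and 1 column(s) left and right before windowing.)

-13 4 8 -20
1 -3 7 -1
3 -3 1 6

Output[0,0]: The receptive field on the zero-padded input at this output position is [0 8 -5]. Elementwise product with the kernel and sum: 0·1 + 8·-1 + -5·1.
Output[0,1]: The receptive field on the zero-padded input at this output position is [-5 -4 5]. Elementwise product with the kernel and sum: -5·1 + -4·-1 + 5·1.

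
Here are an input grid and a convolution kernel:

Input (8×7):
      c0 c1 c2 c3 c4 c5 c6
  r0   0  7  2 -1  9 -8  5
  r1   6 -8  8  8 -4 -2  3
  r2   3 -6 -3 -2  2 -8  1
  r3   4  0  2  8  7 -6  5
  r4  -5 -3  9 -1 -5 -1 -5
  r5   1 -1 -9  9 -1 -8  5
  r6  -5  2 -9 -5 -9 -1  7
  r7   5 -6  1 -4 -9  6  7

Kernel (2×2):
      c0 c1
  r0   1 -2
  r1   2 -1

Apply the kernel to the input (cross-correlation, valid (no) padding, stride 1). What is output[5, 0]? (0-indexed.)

The receptive field on the input at this output position is [1 -1 / -5 2]. Elementwise product with the kernel and sum: 1·1 + -1·-2 + -5·2 + 2·-1.

-9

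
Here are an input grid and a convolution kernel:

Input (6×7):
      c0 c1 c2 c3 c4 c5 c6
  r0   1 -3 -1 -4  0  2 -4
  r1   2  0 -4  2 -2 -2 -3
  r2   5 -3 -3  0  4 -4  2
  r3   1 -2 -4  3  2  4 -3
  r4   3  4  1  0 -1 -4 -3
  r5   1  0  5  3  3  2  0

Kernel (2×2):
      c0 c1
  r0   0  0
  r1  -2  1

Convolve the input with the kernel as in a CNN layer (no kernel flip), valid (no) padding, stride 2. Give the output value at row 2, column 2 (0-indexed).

The receptive field on the input at this output position is [-1 -4 / 3 2]. Elementwise product with the kernel and sum: 3·-2 + 2·1.

-4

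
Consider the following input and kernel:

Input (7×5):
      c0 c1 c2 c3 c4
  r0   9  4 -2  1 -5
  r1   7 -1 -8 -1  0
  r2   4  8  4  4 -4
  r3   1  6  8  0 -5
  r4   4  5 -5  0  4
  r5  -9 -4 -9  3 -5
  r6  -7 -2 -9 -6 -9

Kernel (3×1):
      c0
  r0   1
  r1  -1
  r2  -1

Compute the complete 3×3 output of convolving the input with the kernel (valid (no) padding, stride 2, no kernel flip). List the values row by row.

Output[0,0]: The receptive field on the input at this output position is [9 / 7 / 4]. Elementwise product with the kernel and sum: 9·1 + 7·-1 + 4·-1.

-2 2 -1
-1 1 -3
20 13 18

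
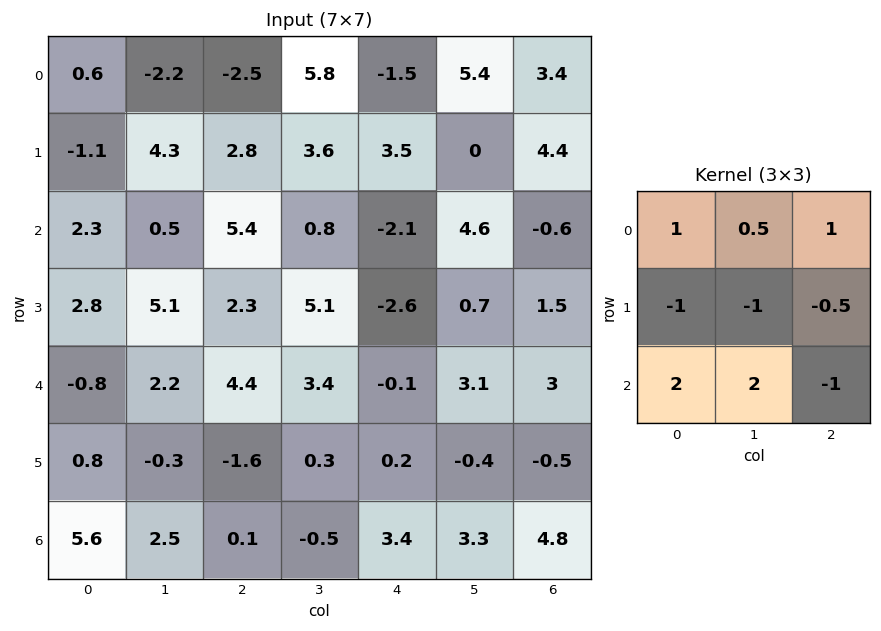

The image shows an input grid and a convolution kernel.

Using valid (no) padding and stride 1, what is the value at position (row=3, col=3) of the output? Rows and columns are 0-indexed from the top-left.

1.05

The receptive field on the input at this output position is [5.1 -2.6 0.7 / 3.4 -0.1 3.1 / 0.3 0.2 -0.4]. Elementwise product with the kernel and sum: 5.1·1 + -2.6·0.5 + 0.7·1 + 3.4·-1 + -0.1·-1 + 3.1·-0.5 + 0.3·2 + 0.2·2 + -0.4·-1.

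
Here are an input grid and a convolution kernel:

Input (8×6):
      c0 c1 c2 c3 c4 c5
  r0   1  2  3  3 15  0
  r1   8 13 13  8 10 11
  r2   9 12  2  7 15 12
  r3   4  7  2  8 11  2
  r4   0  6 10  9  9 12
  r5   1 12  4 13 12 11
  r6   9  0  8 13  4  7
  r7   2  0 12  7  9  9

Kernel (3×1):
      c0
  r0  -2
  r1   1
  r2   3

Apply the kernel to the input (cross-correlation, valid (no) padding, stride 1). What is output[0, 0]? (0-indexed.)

The receptive field on the input at this output position is [1 / 8 / 9]. Elementwise product with the kernel and sum: 1·-2 + 8·1 + 9·3.

33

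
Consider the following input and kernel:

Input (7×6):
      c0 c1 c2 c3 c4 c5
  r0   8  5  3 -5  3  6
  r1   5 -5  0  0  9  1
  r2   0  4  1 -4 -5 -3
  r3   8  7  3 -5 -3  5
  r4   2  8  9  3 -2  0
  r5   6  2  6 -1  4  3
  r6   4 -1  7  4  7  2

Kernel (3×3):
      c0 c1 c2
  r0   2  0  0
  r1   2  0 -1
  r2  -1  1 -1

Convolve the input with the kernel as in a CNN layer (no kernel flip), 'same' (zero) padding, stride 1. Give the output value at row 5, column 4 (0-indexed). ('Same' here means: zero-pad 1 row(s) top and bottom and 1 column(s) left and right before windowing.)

2

The receptive field on the zero-padded input at this output position is [3 -2 0 / -1 4 3 / 4 7 2]. Elementwise product with the kernel and sum: 3·2 + -1·2 + 3·-1 + 4·-1 + 7·1 + 2·-1.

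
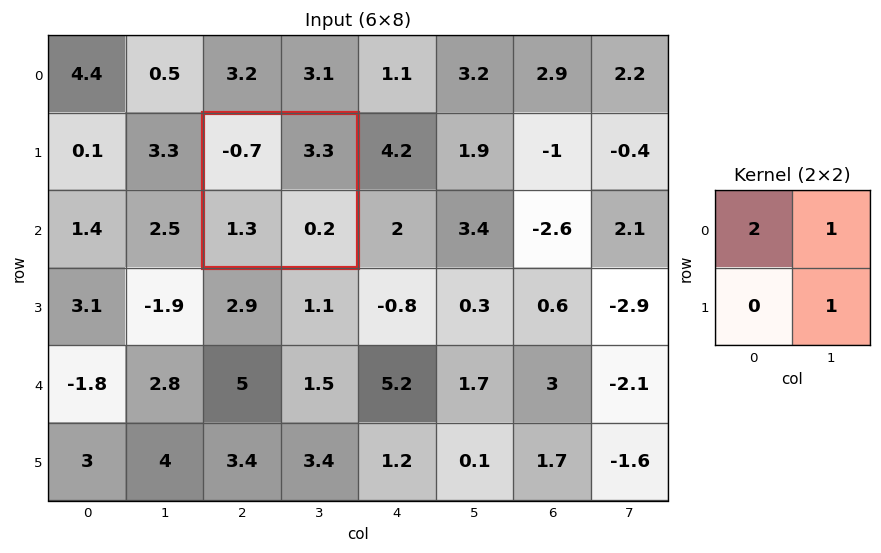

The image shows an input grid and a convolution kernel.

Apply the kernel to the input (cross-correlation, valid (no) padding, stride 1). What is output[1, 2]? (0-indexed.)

2.1

The receptive field on the input at this output position is [-0.7 3.3 / 1.3 0.2]. Elementwise product with the kernel and sum: -0.7·2 + 3.3·1 + 0.2·1.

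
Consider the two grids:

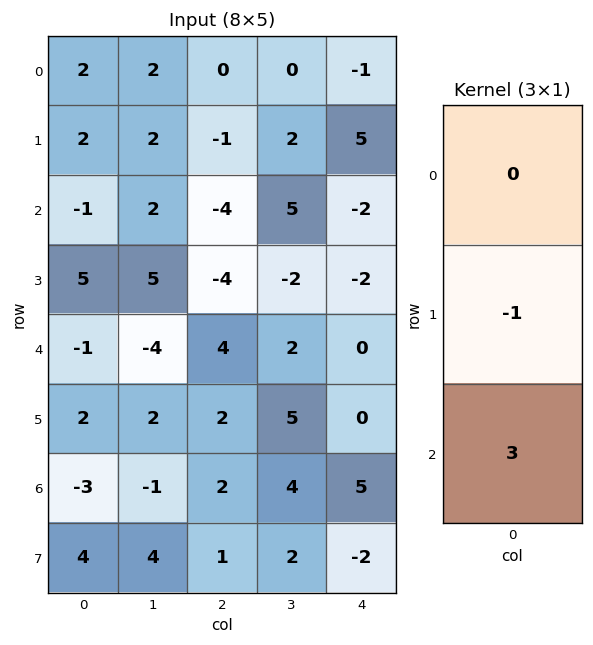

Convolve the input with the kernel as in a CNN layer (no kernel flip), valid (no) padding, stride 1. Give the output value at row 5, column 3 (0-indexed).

2

The receptive field on the input at this output position is [5 / 4 / 2]. Elementwise product with the kernel and sum: 4·-1 + 2·3.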